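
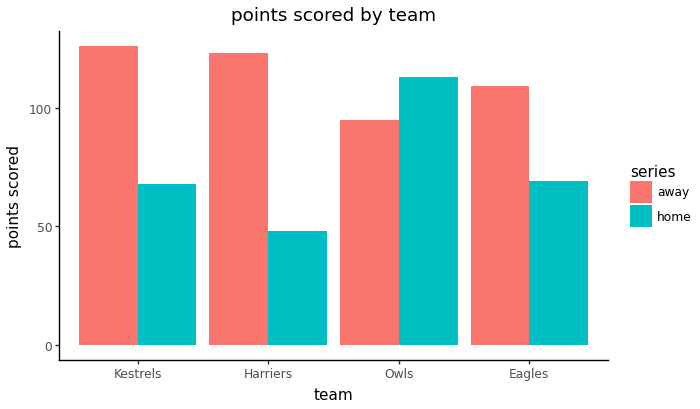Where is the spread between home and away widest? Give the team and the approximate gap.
Harriers: home ≈ 40, away ≈ 120 → gap ≈ 80. Next-largest (Kestrels) is only ≈ 60.

Harriers, ≈ 80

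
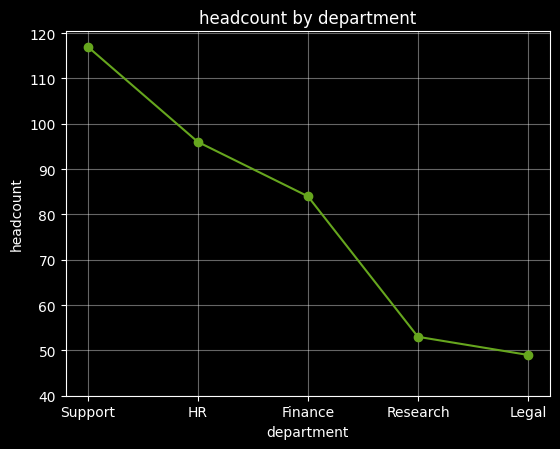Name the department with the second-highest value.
HR

Top 3: Support ≈ 120, HR ≈ 100, Finance ≈ 80.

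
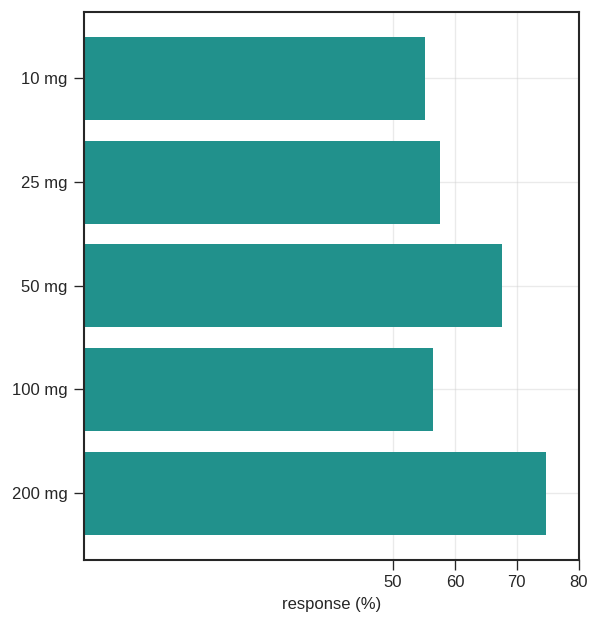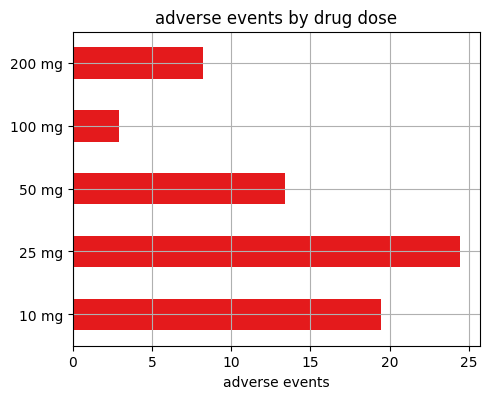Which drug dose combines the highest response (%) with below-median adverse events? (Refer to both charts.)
200 mg

Chart 2 median adverse events ≈ 15; below-median drug doses: 100 mg, 200 mg. Among those, 200 mg has the highest response (%) (≈ 70).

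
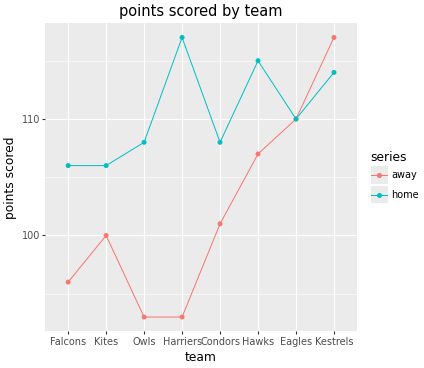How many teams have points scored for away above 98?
5

Above 98: Kites, Condors, Hawks, Eagles, Kestrels.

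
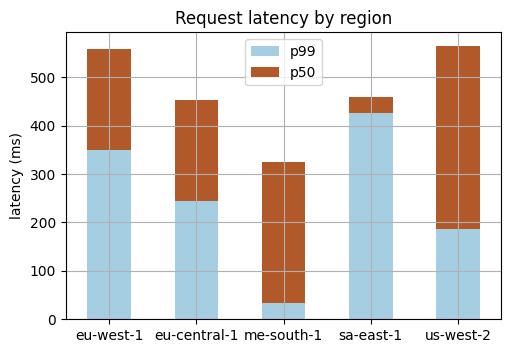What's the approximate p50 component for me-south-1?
p50 top ≈ 350, bottom ≈ 50; segment ≈ 300.

≈ 300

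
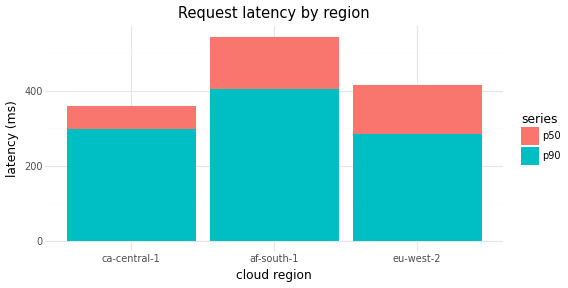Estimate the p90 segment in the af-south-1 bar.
≈ 400

p90 top ≈ 400, bottom ≈ 0; segment ≈ 400.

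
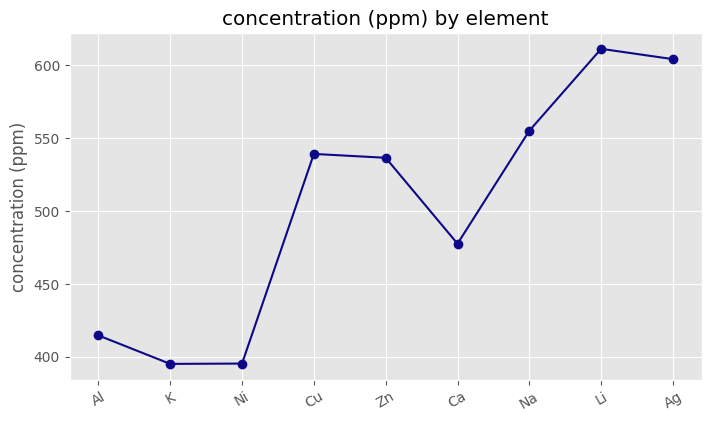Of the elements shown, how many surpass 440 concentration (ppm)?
Above 440: Cu, Zn, Ca, Na, Li, Ag.

6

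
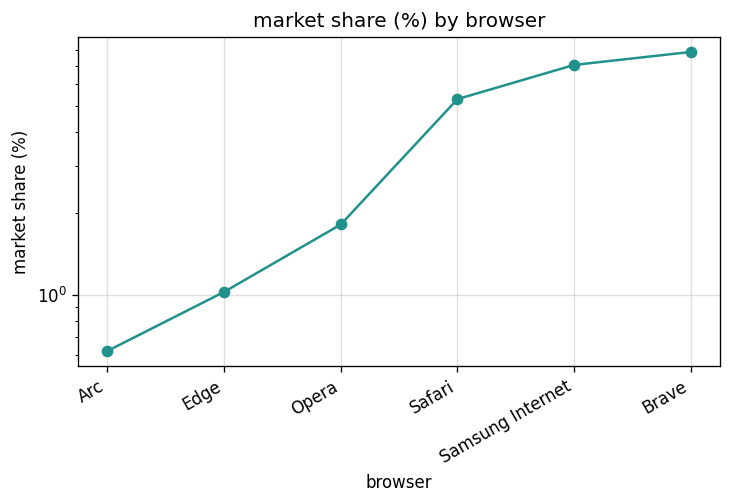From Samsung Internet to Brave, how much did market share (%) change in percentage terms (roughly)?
≈ +14.3%

Samsung Internet ≈ 7, Brave ≈ 8; (8 − 7) / 7 ≈ +14.3%.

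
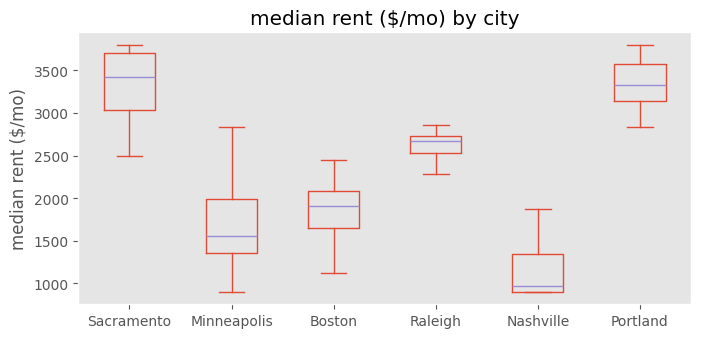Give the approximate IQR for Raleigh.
≈ 200

Q3 ≈ 2800, Q1 ≈ 2600; IQR ≈ 200.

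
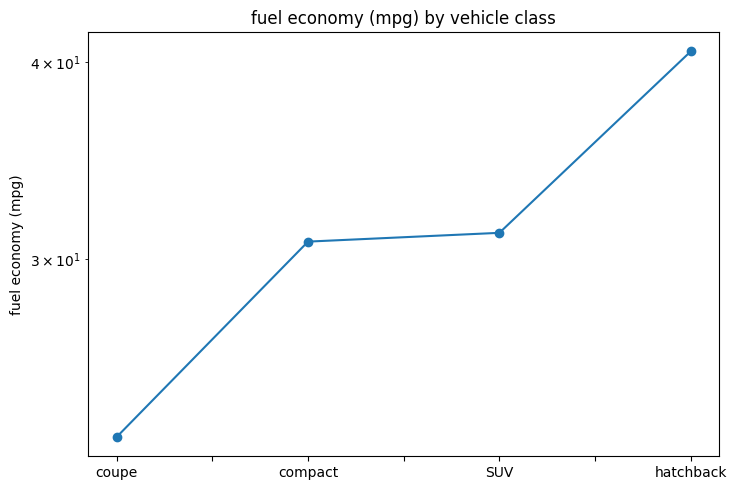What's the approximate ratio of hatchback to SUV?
hatchback ≈ 40, SUV ≈ 32; 40/32 ≈ 1.25.

≈ 1.25×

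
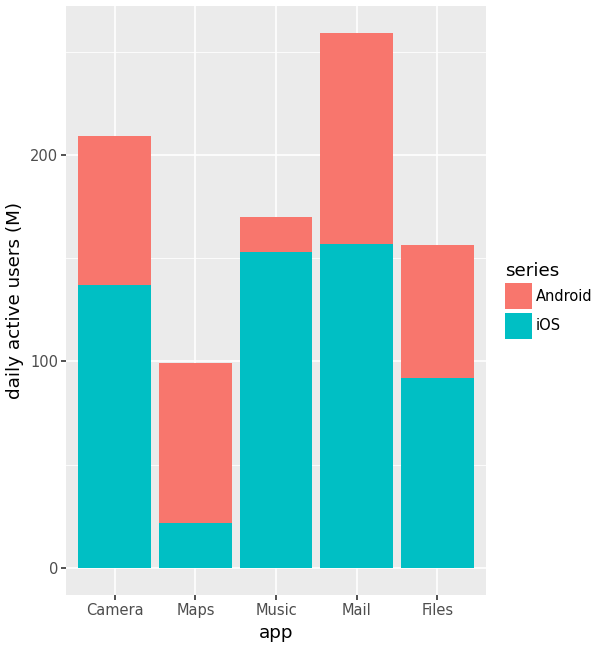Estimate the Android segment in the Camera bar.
≈ 75

Android top ≈ 200, bottom ≈ 125; segment ≈ 75.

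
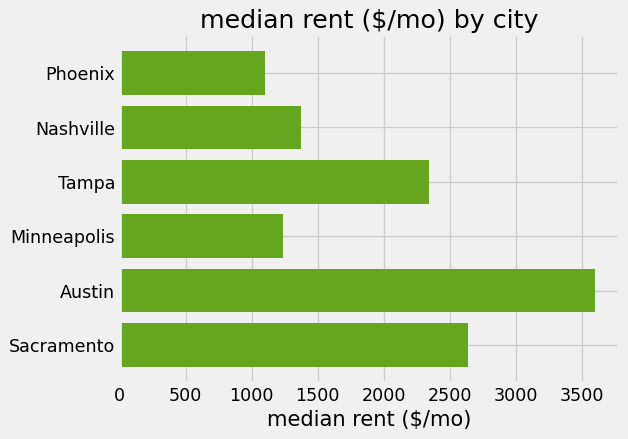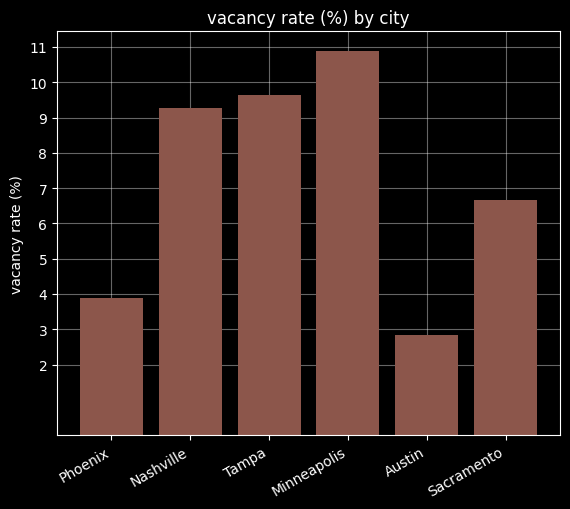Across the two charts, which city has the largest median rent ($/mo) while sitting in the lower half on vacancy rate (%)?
Austin

Chart 2 median vacancy rate (%) ≈ 8; below-median cities: Phoenix, Austin, Sacramento. Among those, Austin has the highest median rent ($/mo) (≈ 3500).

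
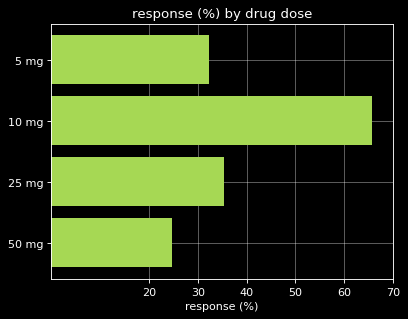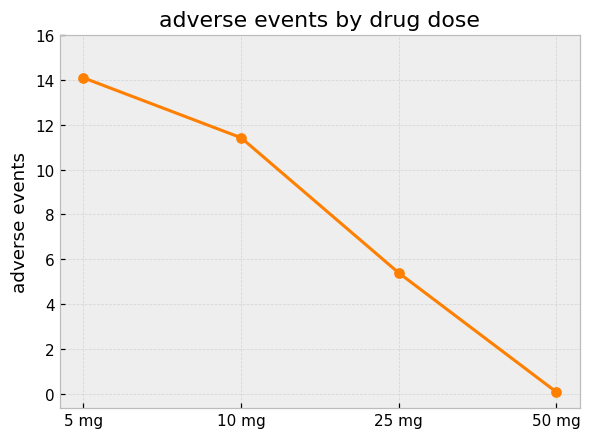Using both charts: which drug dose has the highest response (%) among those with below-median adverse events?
25 mg

Chart 2 median adverse events ≈ 8; below-median drug doses: 25 mg, 50 mg. Among those, 25 mg has the highest response (%) (≈ 40).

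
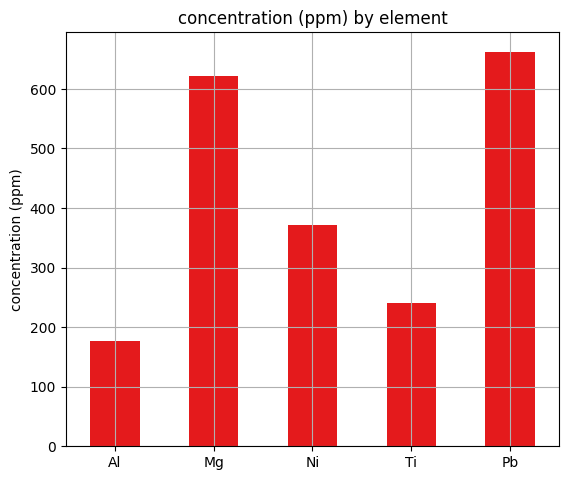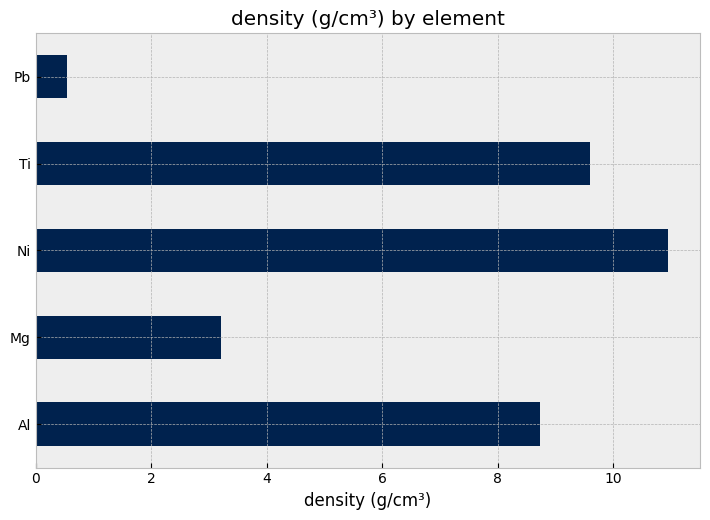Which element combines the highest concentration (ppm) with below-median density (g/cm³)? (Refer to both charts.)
Pb

Chart 2 median density (g/cm³) ≈ 8; below-median elements: Mg, Pb. Among those, Pb has the highest concentration (ppm) (≈ 700).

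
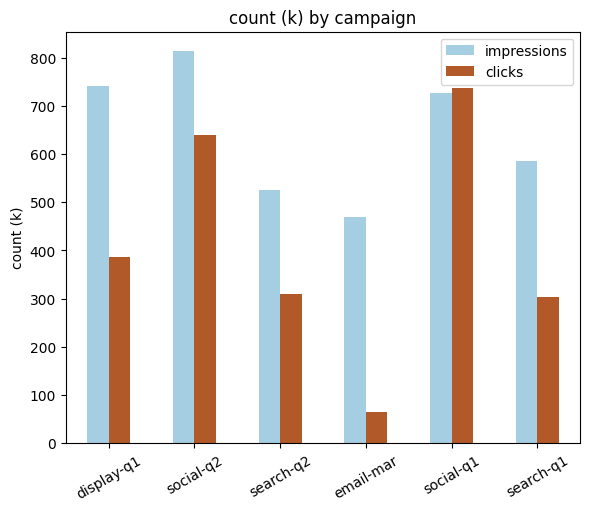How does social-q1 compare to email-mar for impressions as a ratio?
≈ 1.4×

social-q1 ≈ 700, email-mar ≈ 500; 700/500 ≈ 1.4.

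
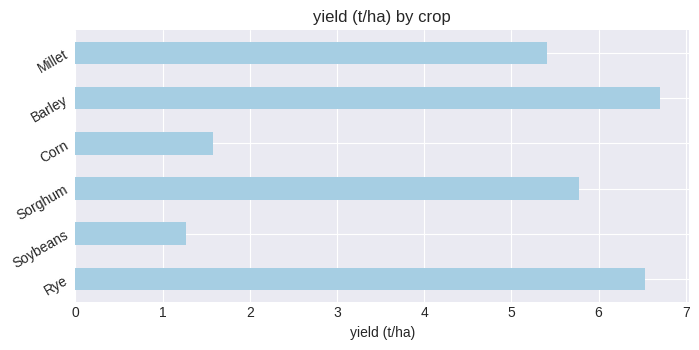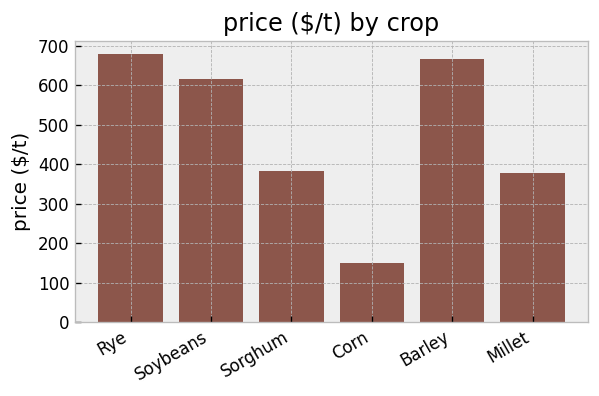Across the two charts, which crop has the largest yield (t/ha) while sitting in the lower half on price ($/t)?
Chart 2 median price ($/t) ≈ 500; below-median crops: Sorghum, Corn, Millet. Among those, Sorghum has the highest yield (t/ha) (≈ 6).

Sorghum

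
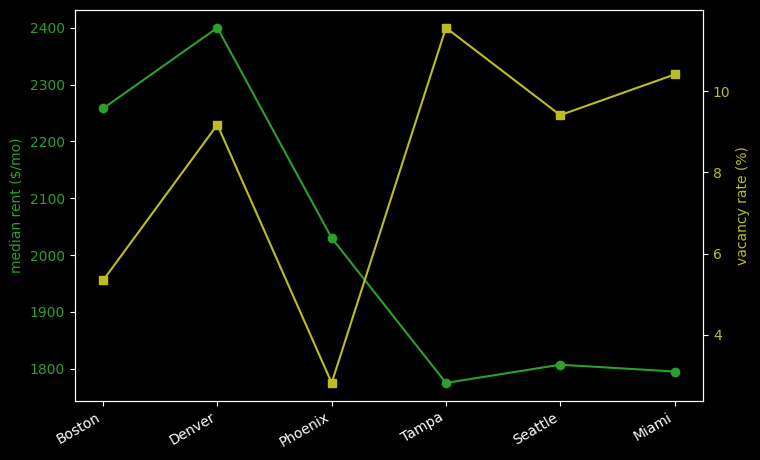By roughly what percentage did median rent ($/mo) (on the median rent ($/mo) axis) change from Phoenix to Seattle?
≈ -10%

Phoenix ≈ 2000, Seattle ≈ 1800; (1800 − 2000) / 2000 ≈ -10%.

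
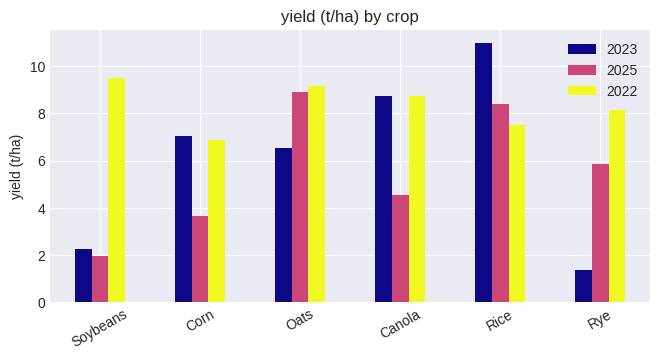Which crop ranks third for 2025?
Top 4 for 2025: Oats ≈ 9, Rice ≈ 8, Rye ≈ 6, Canola ≈ 5.

Rye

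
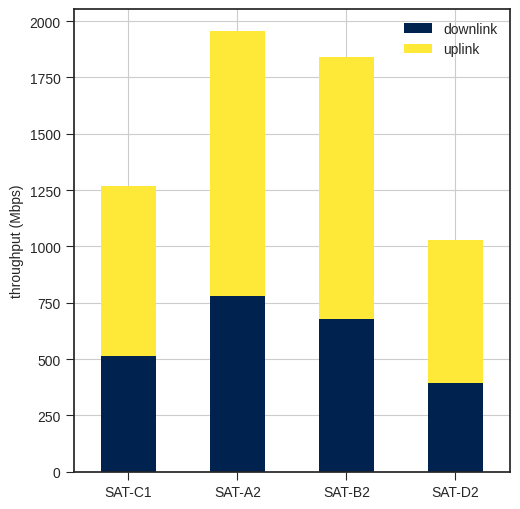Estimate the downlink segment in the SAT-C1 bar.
downlink top ≈ 600, bottom ≈ 0; segment ≈ 600.

≈ 600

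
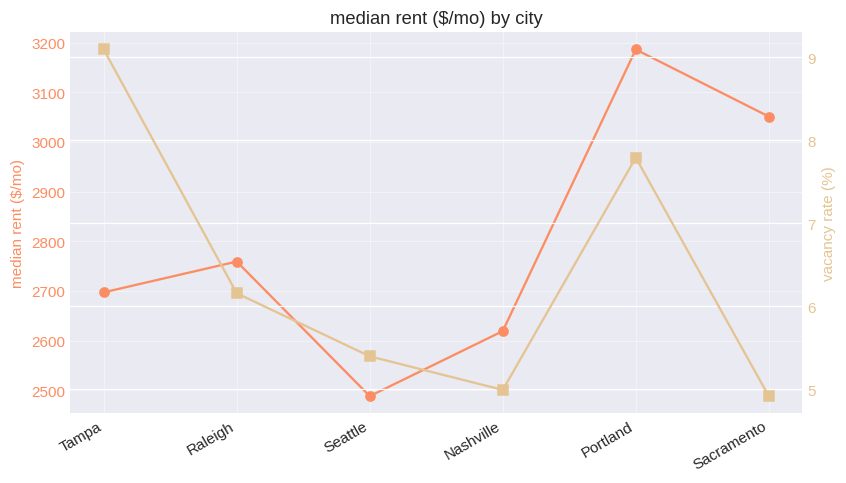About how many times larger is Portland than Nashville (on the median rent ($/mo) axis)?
Portland ≈ 3200, Nashville ≈ 2600; 3200/2600 ≈ 1.23.

≈ 1.23×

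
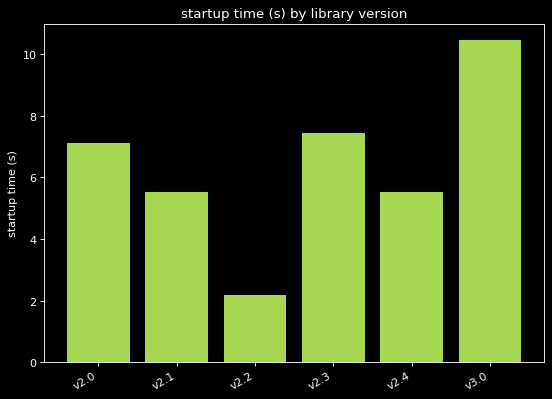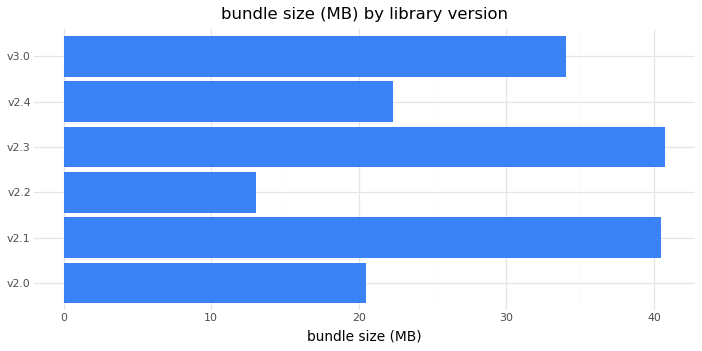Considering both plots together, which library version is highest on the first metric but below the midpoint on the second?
Chart 2 median bundle size (MB) ≈ 30; below-median library versions: v2.0, v2.2, v2.4. Among those, v2.0 has the highest startup time (s) (≈ 7).

v2.0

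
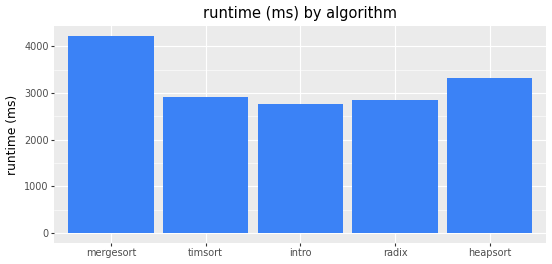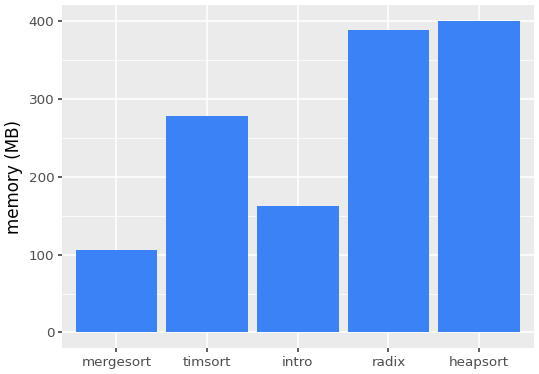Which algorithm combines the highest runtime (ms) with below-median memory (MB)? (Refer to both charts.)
Chart 2 median memory (MB) ≈ 300; below-median algorithms: mergesort, intro. Among those, mergesort has the highest runtime (ms) (≈ 4000).

mergesort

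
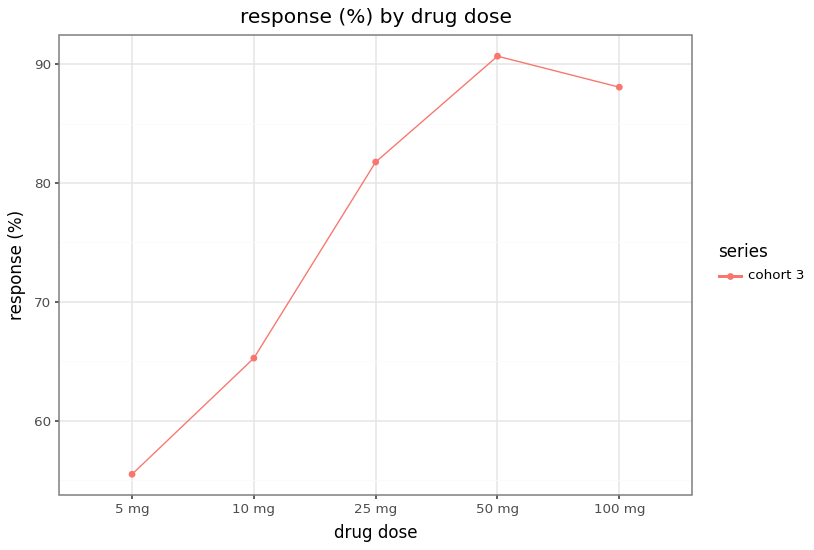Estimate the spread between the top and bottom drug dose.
Max 50 mg ≈ 90, min 5 mg ≈ 55; range ≈ 35.

≈ 35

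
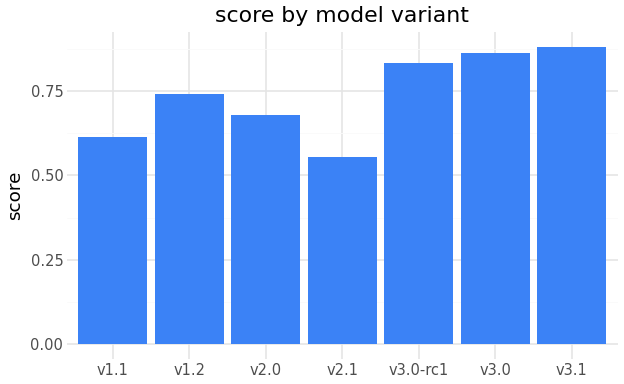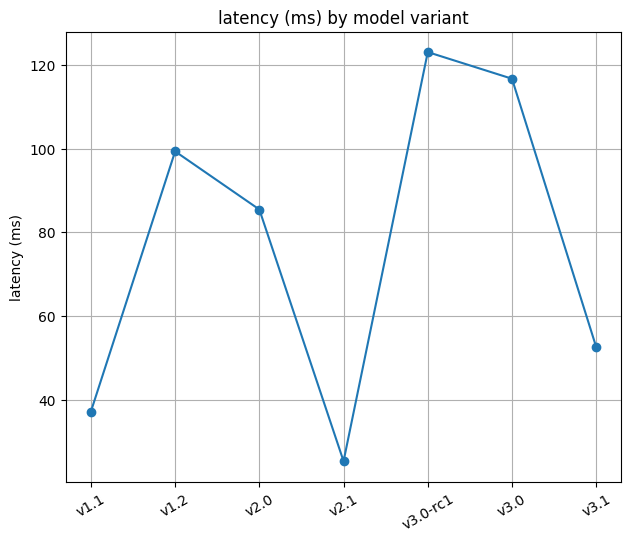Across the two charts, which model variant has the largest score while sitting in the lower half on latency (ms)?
Chart 2 median latency (ms) ≈ 80; below-median model variants: v1.1, v2.1, v3.1. Among those, v3.1 has the highest score (≈ 0.9).

v3.1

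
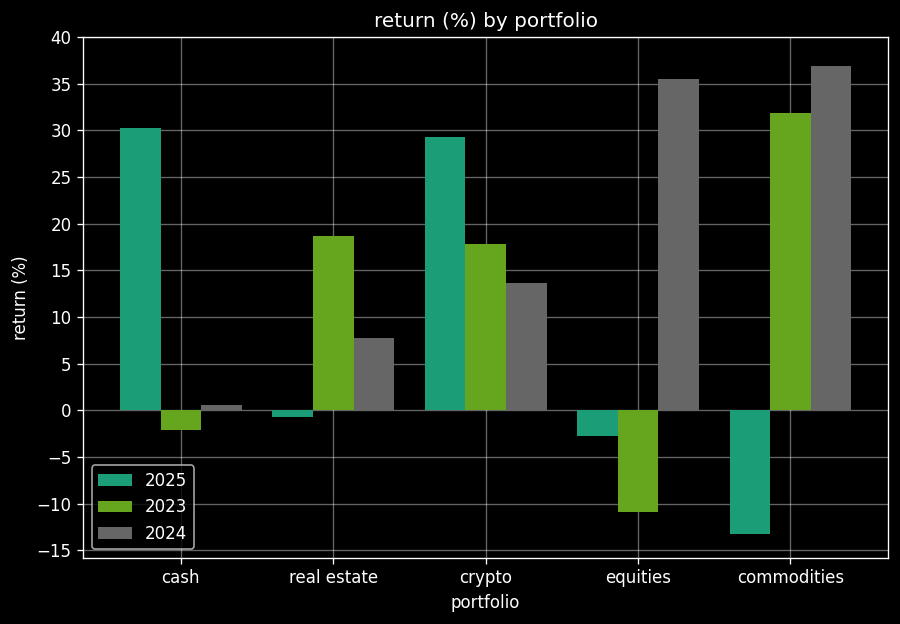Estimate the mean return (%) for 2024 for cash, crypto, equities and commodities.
(0 + 15 + 35 + 35) / 4 ≈ 21.

≈ 21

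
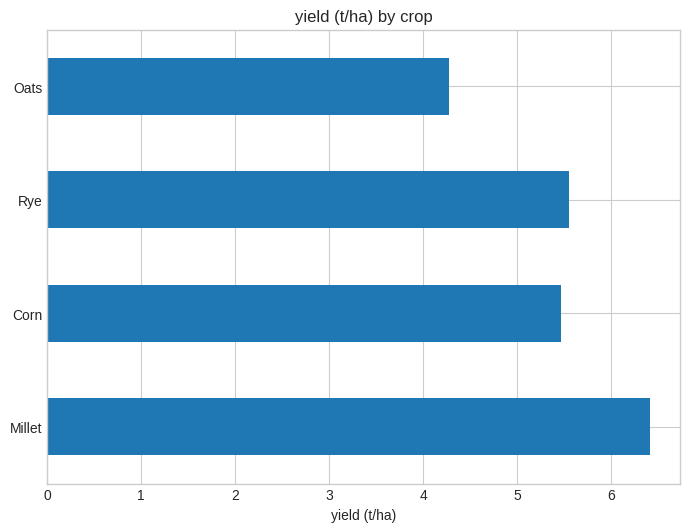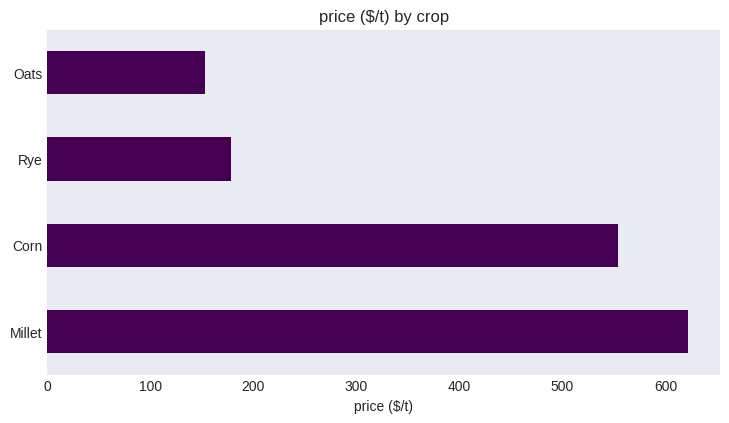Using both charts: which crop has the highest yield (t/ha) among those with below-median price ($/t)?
Chart 2 median price ($/t) ≈ 400; below-median crops: Rye, Oats. Among those, Rye has the highest yield (t/ha) (≈ 6).

Rye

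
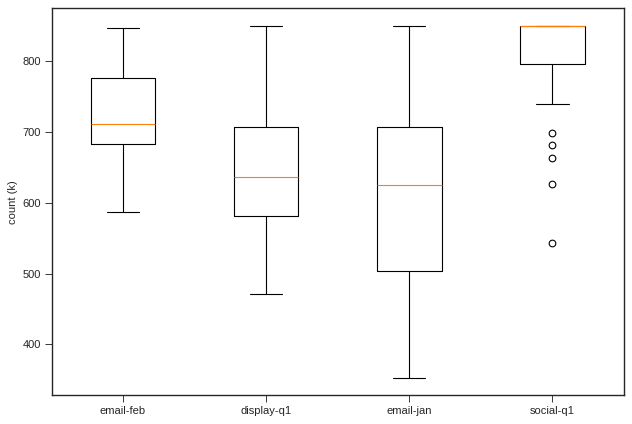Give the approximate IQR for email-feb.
≈ 100

Q3 ≈ 780, Q1 ≈ 680; IQR ≈ 100.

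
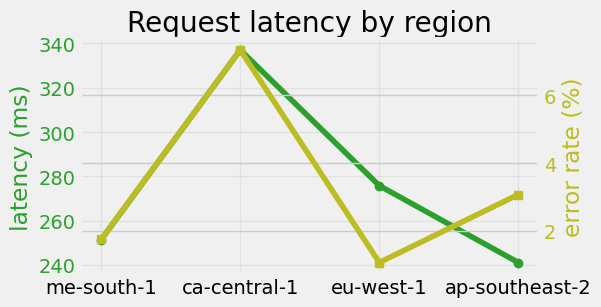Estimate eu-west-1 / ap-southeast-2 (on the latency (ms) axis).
≈ 1.17×

eu-west-1 ≈ 280, ap-southeast-2 ≈ 240; 280/240 ≈ 1.17.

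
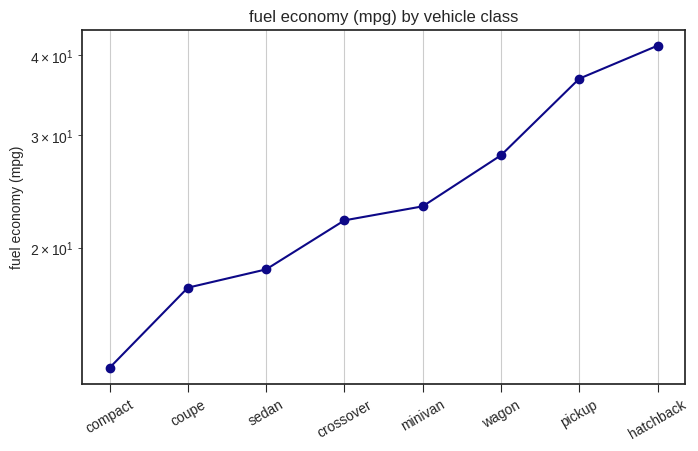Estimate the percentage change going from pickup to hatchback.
≈ +14.3%

pickup ≈ 35, hatchback ≈ 40; (40 − 35) / 35 ≈ +14.3%.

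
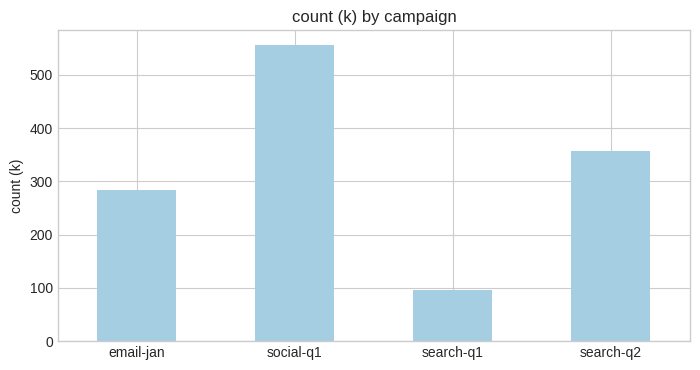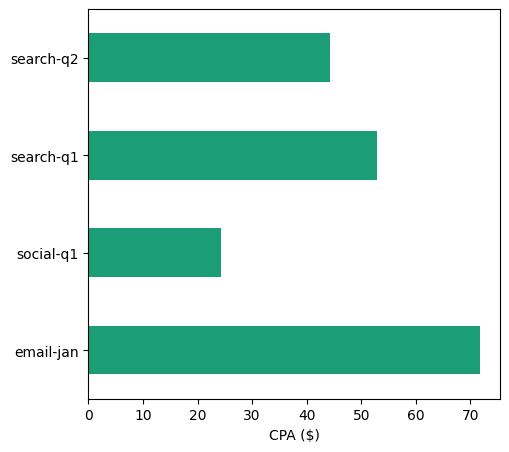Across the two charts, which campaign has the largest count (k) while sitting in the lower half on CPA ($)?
social-q1

Chart 2 median CPA ($) ≈ 50; below-median campaigns: social-q1, search-q2. Among those, social-q1 has the highest count (k) (≈ 600).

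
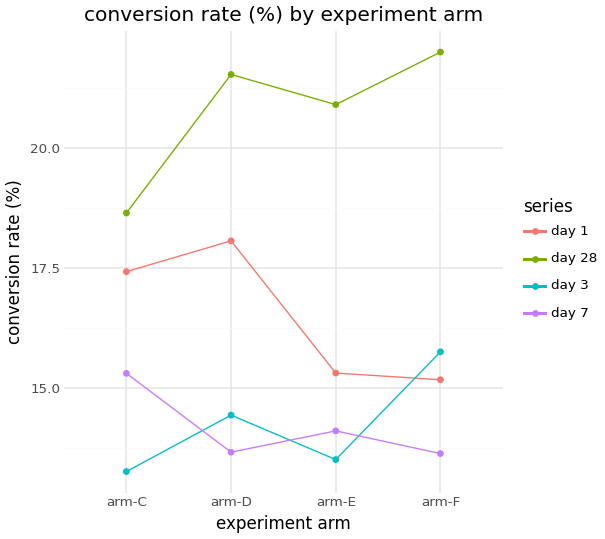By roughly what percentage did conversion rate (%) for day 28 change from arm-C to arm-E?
≈ +10.5%

arm-C ≈ 19, arm-E ≈ 21; (21 − 19) / 19 ≈ +10.5%.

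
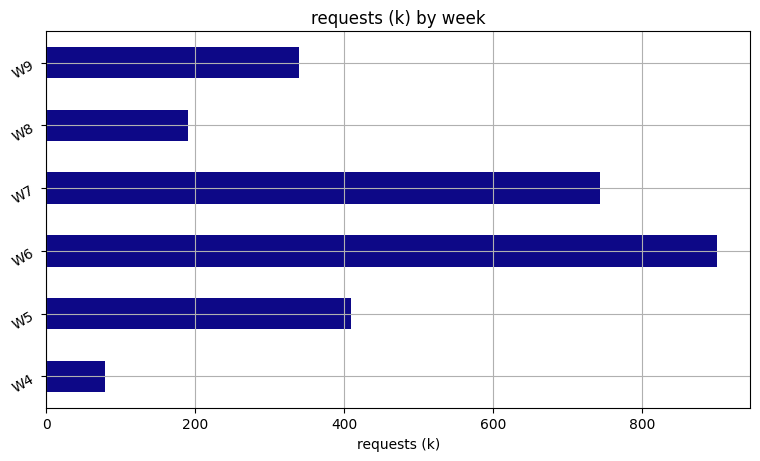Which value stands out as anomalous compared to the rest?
W6 ≈ 900; the rest sit between ≈ 100 and ≈ 700.

W6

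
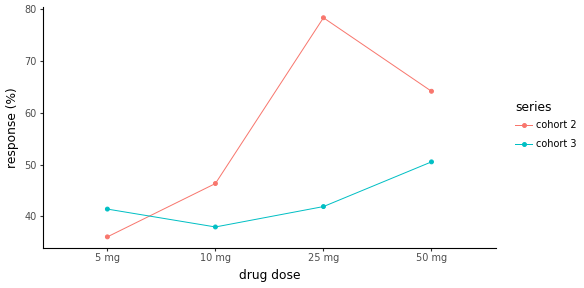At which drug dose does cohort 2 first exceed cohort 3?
10 mg

5 mg: cohort 2 ≈ 35 vs cohort 3 ≈ 40 (not yet); 10 mg: cohort 2 ≈ 45 vs cohort 3 ≈ 40 (first crossover).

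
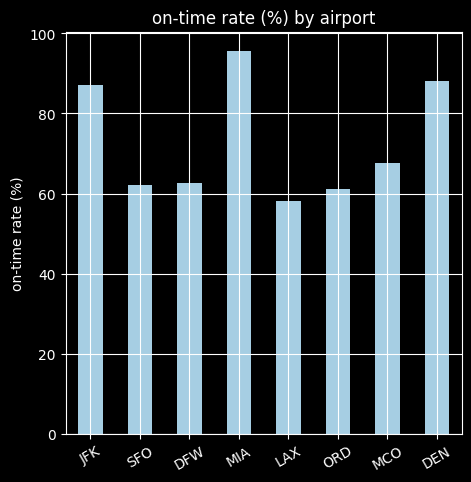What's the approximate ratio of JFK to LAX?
≈ 1.5×

JFK ≈ 90, LAX ≈ 60; 90/60 ≈ 1.5.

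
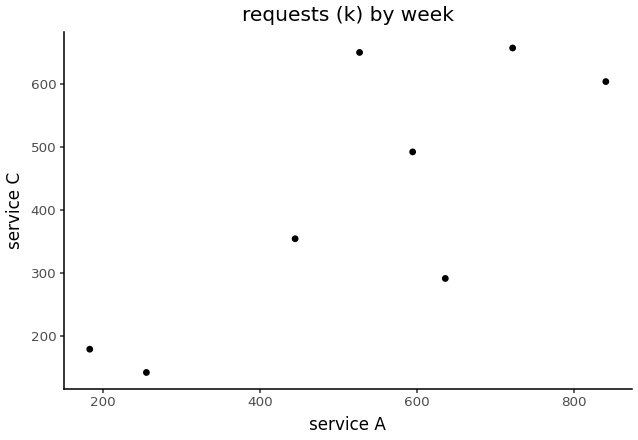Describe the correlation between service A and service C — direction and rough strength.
Points are positively correlated; strong (|r| ≈ 0.8).

positive, strong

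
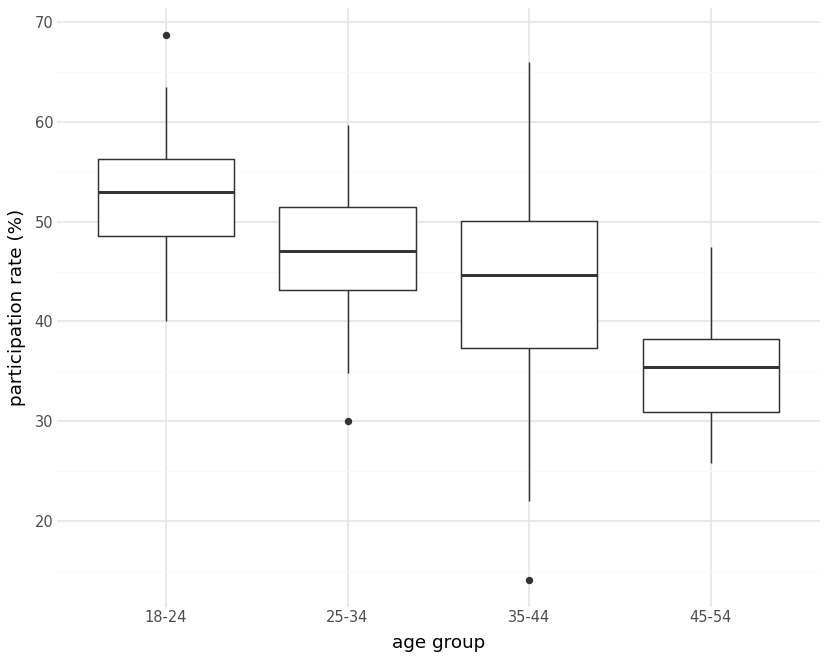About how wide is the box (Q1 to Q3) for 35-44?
≈ 12

Q3 ≈ 50, Q1 ≈ 38; IQR ≈ 12.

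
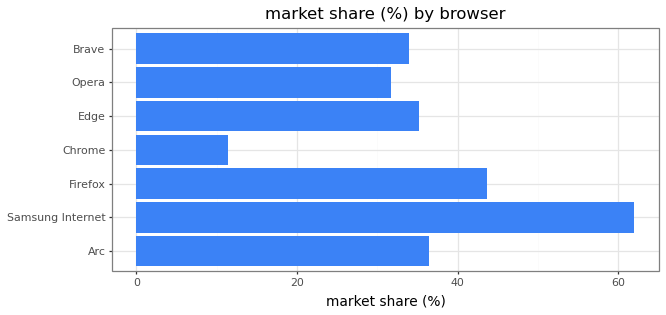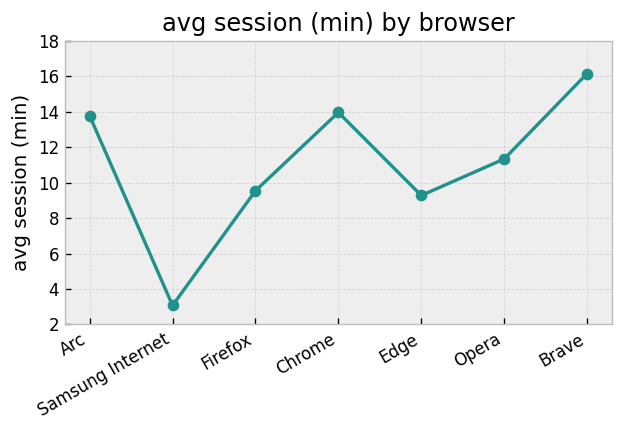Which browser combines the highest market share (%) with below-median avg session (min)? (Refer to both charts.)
Samsung Internet

Chart 2 median avg session (min) ≈ 12; below-median browsers: Samsung Internet, Firefox, Edge. Among those, Samsung Internet has the highest market share (%) (≈ 60).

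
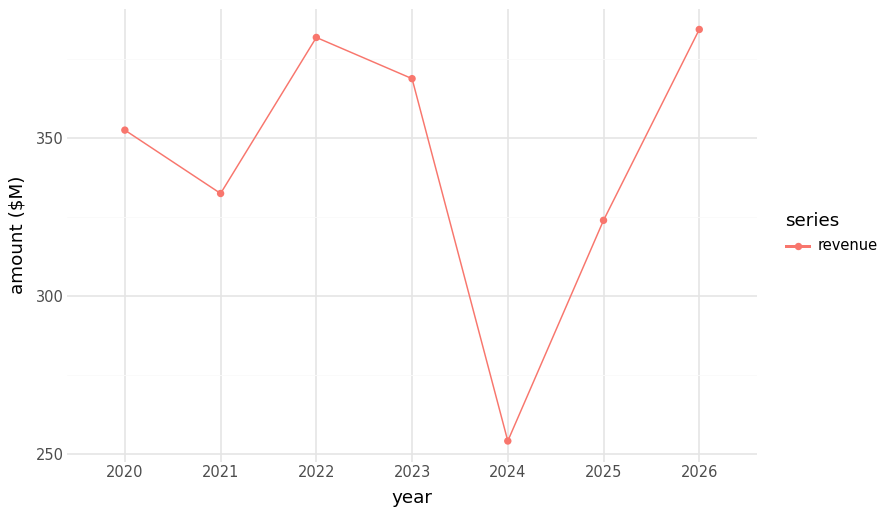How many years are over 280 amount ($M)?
Above 280: 2020, 2021, 2022, 2023, 2025, 2026.

6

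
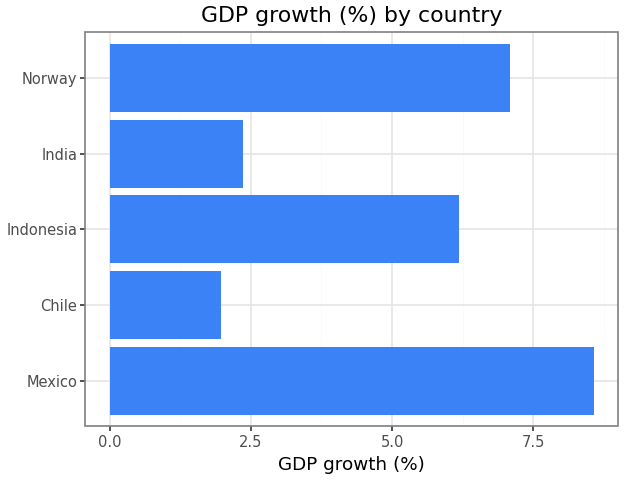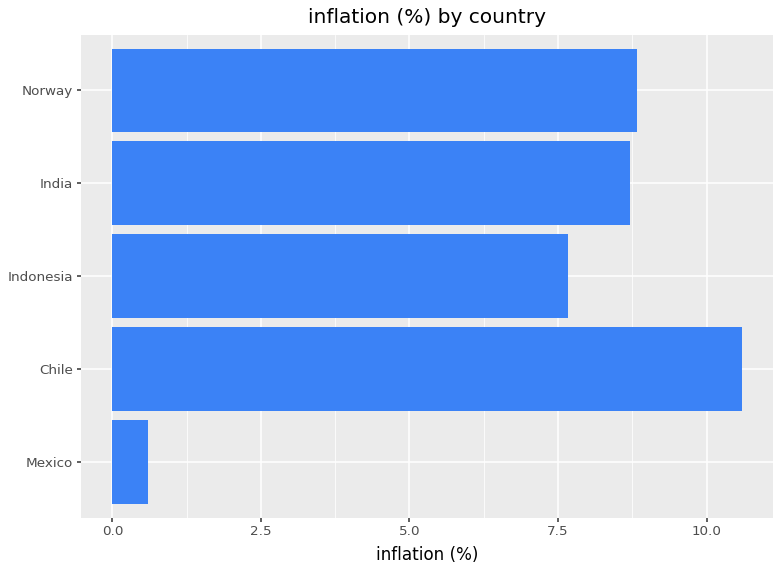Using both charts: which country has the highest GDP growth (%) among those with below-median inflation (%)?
Mexico

Chart 2 median inflation (%) ≈ 9; below-median countries: Mexico, Indonesia. Among those, Mexico has the highest GDP growth (%) (≈ 9).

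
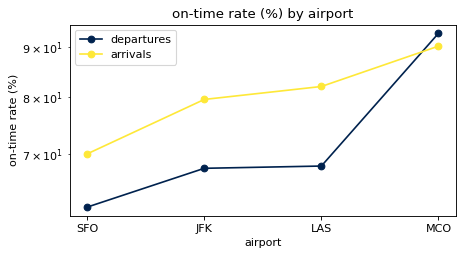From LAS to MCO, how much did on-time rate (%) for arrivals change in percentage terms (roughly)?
LAS ≈ 80, MCO ≈ 90; (90 − 80) / 80 ≈ +12.5%.

≈ +12.5%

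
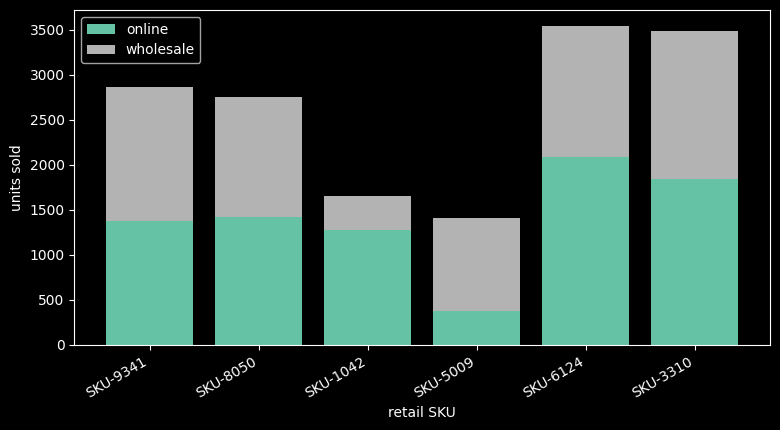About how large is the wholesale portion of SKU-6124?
wholesale top ≈ 3500, bottom ≈ 2000; segment ≈ 1500.

≈ 1500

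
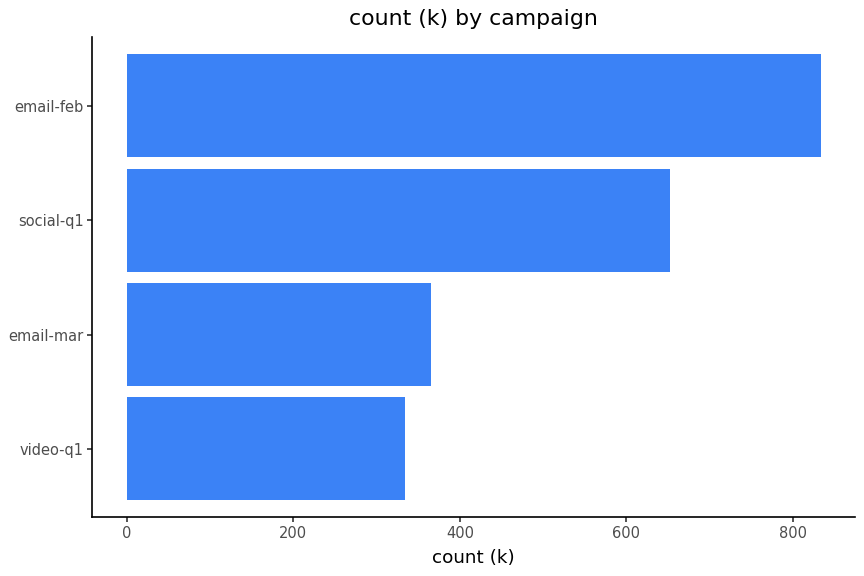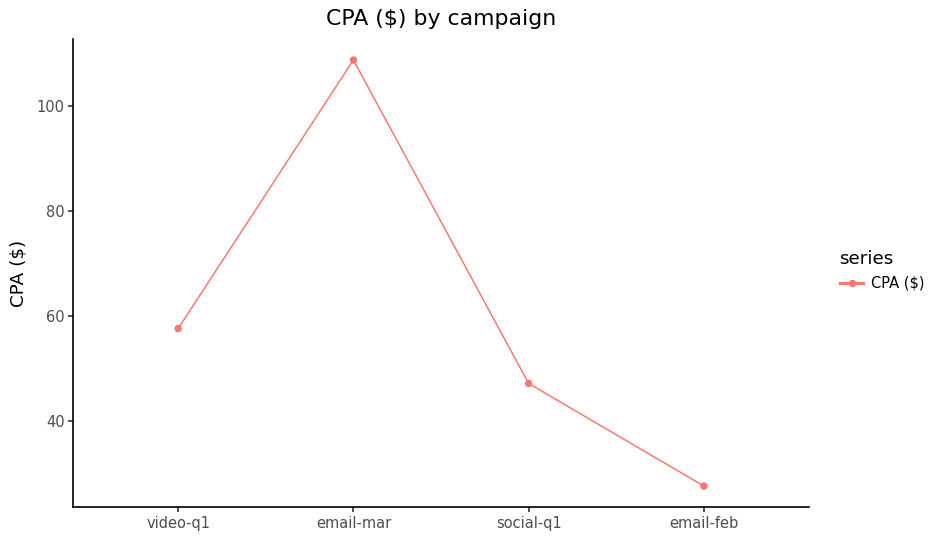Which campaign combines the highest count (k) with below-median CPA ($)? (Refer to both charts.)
Chart 2 median CPA ($) ≈ 50; below-median campaigns: social-q1, email-feb. Among those, email-feb has the highest count (k) (≈ 800).

email-feb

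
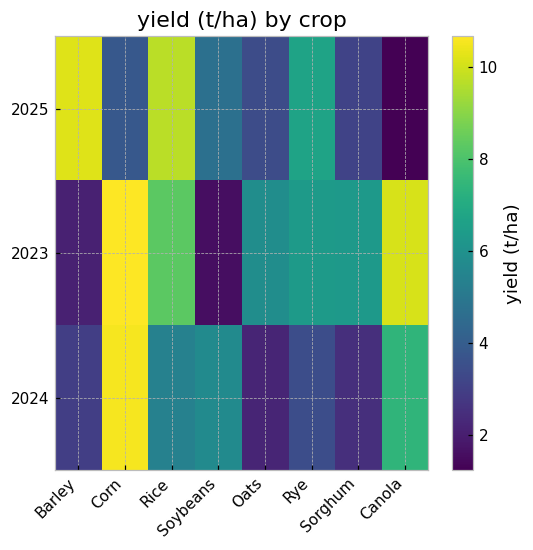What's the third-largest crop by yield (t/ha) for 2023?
Top 4 for 2023: Corn ≈ 11, Canola ≈ 10, Rice ≈ 8, Rye ≈ 6.

Rice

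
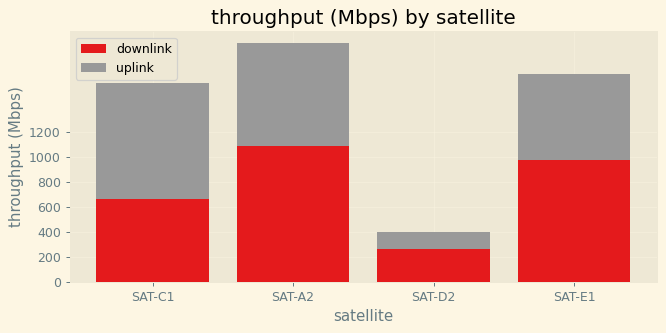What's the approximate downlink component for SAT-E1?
≈ 1000

downlink top ≈ 1000, bottom ≈ 0; segment ≈ 1000.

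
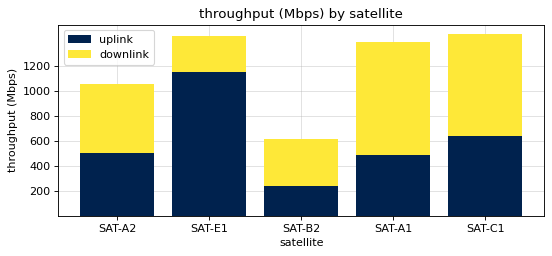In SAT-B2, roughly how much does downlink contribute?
≈ 400

downlink top ≈ 600, bottom ≈ 200; segment ≈ 400.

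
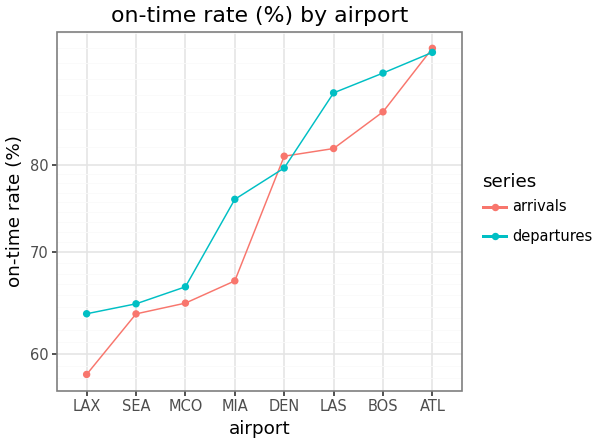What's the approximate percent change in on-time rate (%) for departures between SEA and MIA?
SEA ≈ 65, MIA ≈ 75; (75 − 65) / 65 ≈ +15.4%.

≈ +15.4%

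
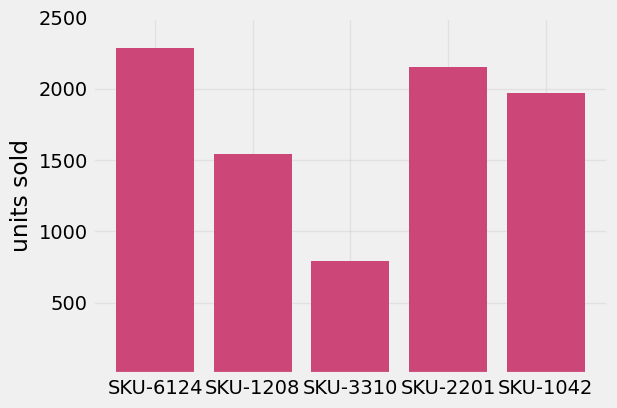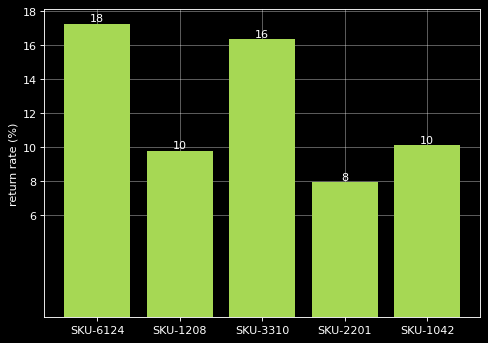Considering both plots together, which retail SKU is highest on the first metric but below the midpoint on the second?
Chart 2 median return rate (%) ≈ 10; below-median retail SKUs: SKU-1208, SKU-2201. Among those, SKU-2201 has the highest units sold (≈ 2000).

SKU-2201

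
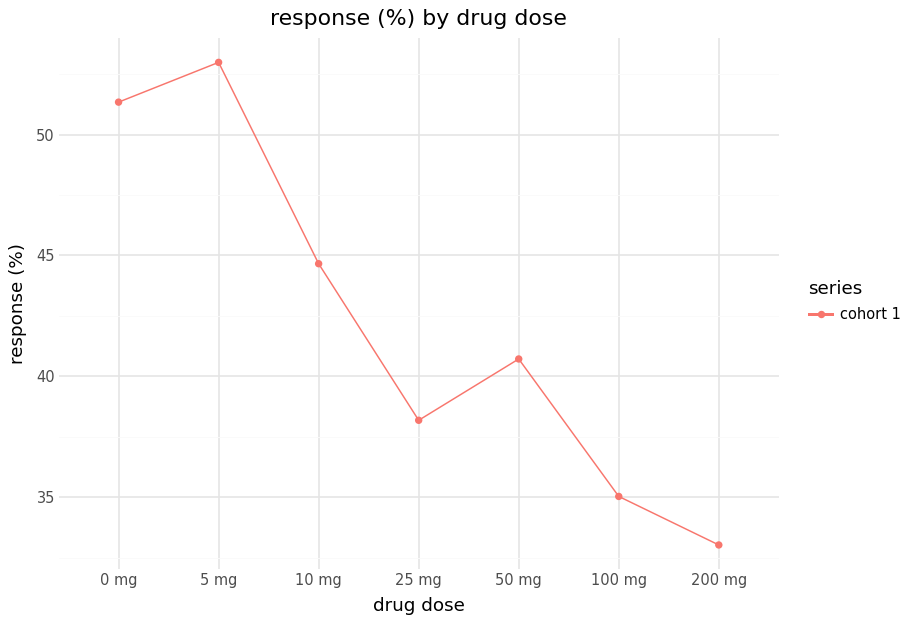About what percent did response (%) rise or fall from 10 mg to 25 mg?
10 mg ≈ 44, 25 mg ≈ 38; (38 − 44) / 44 ≈ -13.6%.

≈ -13.6%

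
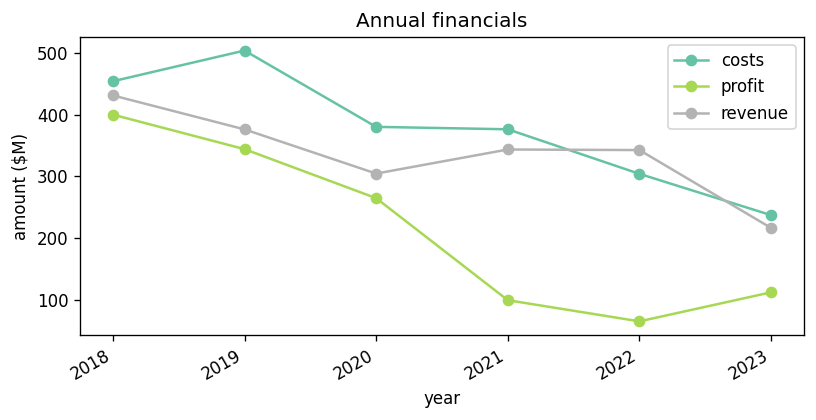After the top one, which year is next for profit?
Top 3 for profit: 2018 ≈ 400, 2019 ≈ 350, 2020 ≈ 250.

2019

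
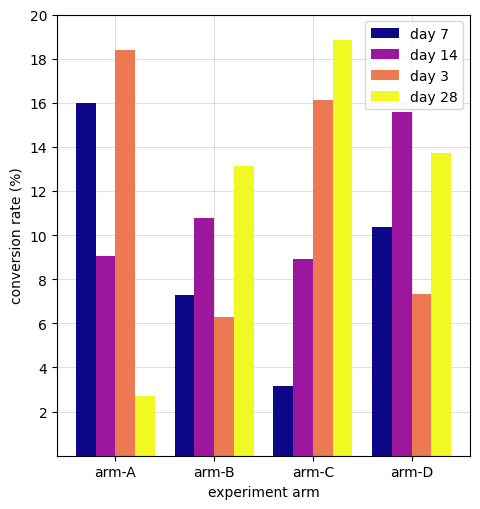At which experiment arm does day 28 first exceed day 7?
arm-A: day 28 ≈ 2 vs day 7 ≈ 16 (not yet); arm-B: day 28 ≈ 14 vs day 7 ≈ 8 (first crossover).

arm-B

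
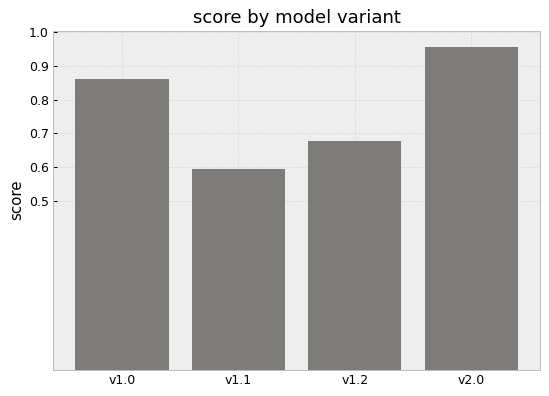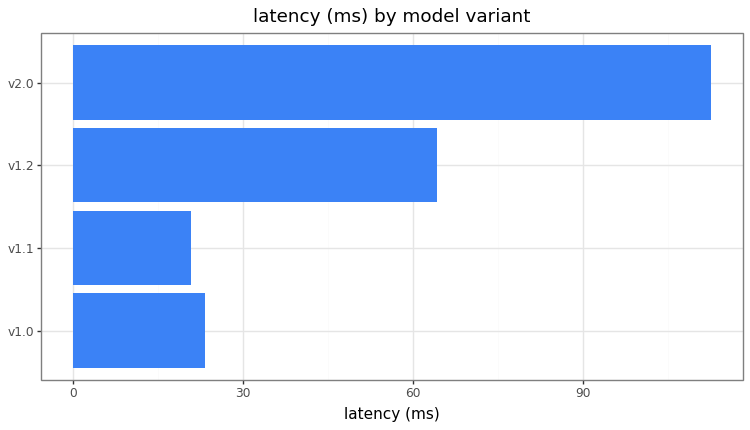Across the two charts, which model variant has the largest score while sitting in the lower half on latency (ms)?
Chart 2 median latency (ms) ≈ 40; below-median model variants: v1.0, v1.1. Among those, v1.0 has the highest score (≈ 0.9).

v1.0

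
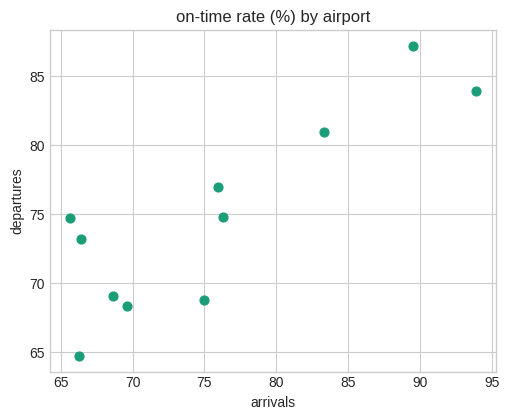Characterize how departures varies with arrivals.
Points are positively correlated; strong (|r| ≈ 0.8).

positive, strong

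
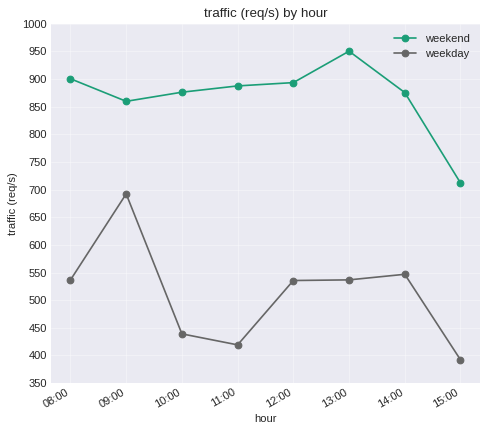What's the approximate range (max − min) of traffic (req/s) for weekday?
≈ 300

Max 09:00 ≈ 700, min 15:00 ≈ 400; range ≈ 300.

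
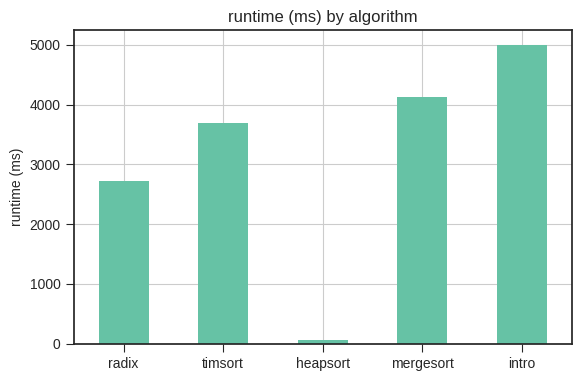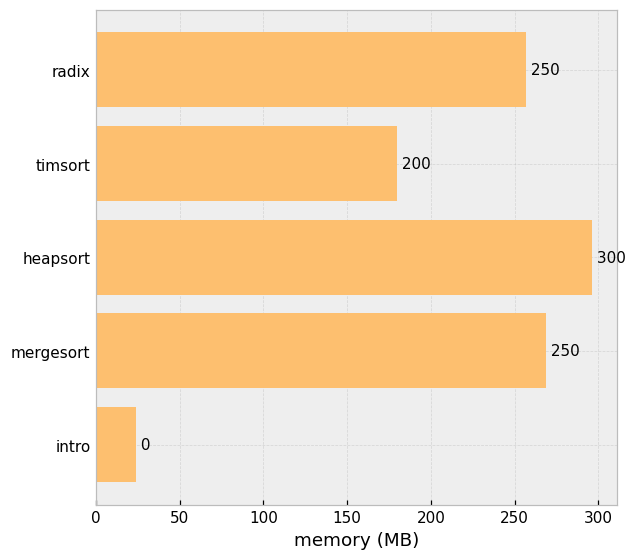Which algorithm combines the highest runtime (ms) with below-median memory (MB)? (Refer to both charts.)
intro

Chart 2 median memory (MB) ≈ 250; below-median algorithms: timsort, intro. Among those, intro has the highest runtime (ms) (≈ 5000).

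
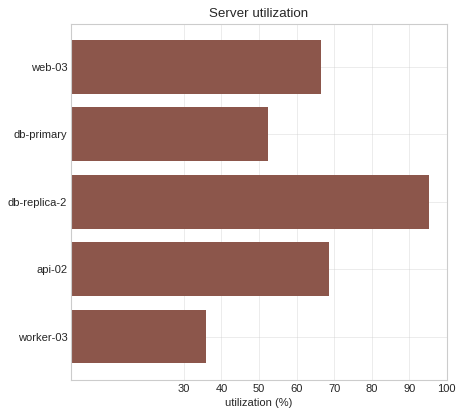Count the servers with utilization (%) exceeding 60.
Above 60: web-03, db-replica-2, api-02.

3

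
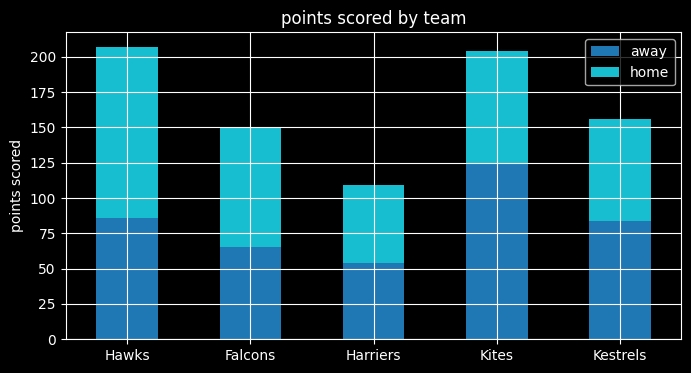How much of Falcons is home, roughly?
≈ 100

home top ≈ 160, bottom ≈ 60; segment ≈ 100.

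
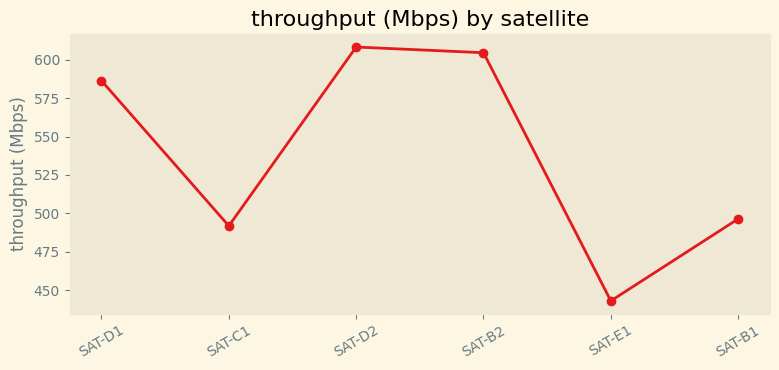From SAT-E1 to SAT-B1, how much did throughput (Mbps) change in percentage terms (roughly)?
≈ +13.6%

SAT-E1 ≈ 440, SAT-B1 ≈ 500; (500 − 440) / 440 ≈ +13.6%.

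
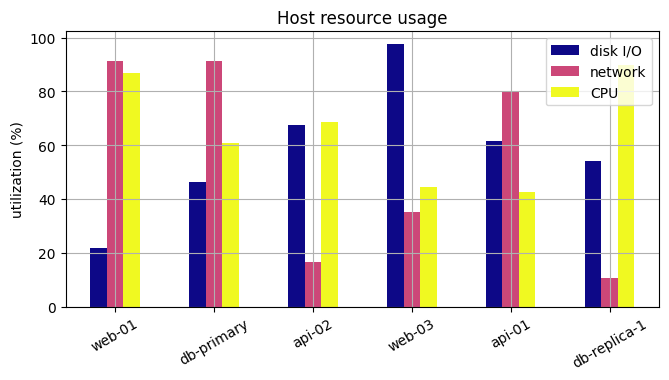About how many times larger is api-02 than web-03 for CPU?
api-02 ≈ 70, web-03 ≈ 40; 70/40 ≈ 1.75.

≈ 1.75×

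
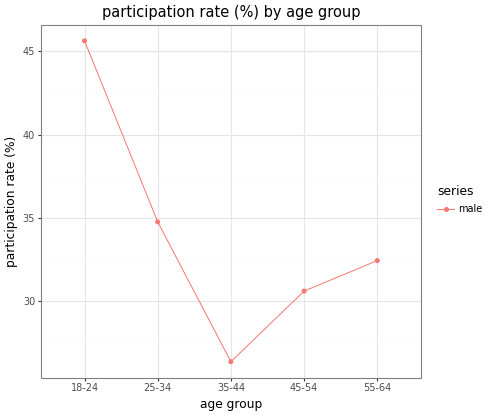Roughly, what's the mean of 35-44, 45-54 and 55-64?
≈ 29

(26 + 30 + 32) / 3 ≈ 29.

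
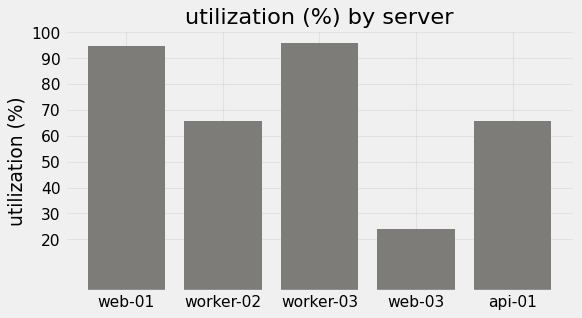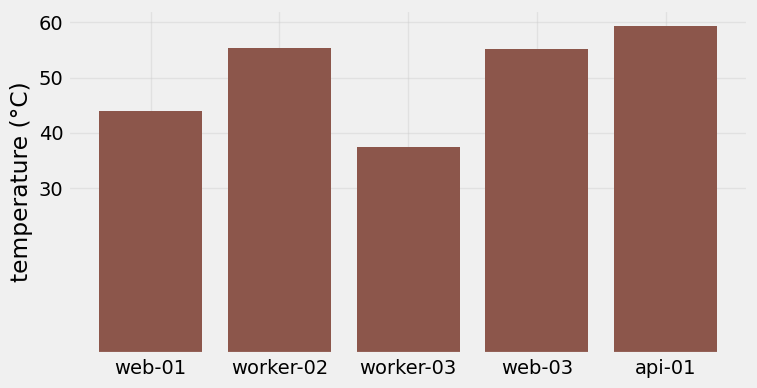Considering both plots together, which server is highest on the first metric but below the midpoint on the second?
Chart 2 median temperature (°C) ≈ 60; below-median servers: web-01, worker-03. Among those, worker-03 has the highest utilization (%) (≈ 100).

worker-03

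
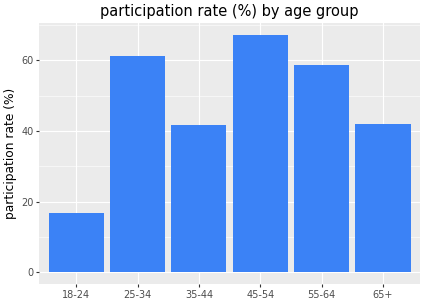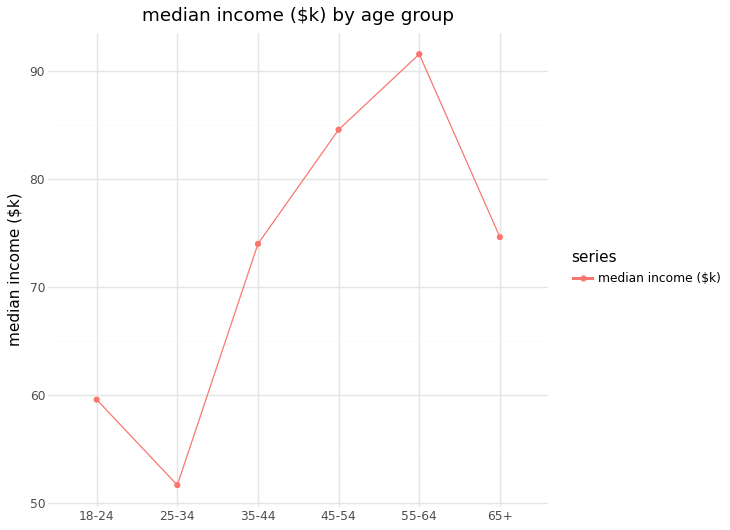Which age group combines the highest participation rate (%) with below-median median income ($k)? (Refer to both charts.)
25-34

Chart 2 median median income ($k) ≈ 70; below-median age groups: 18-24, 25-34, 35-44. Among those, 25-34 has the highest participation rate (%) (≈ 60).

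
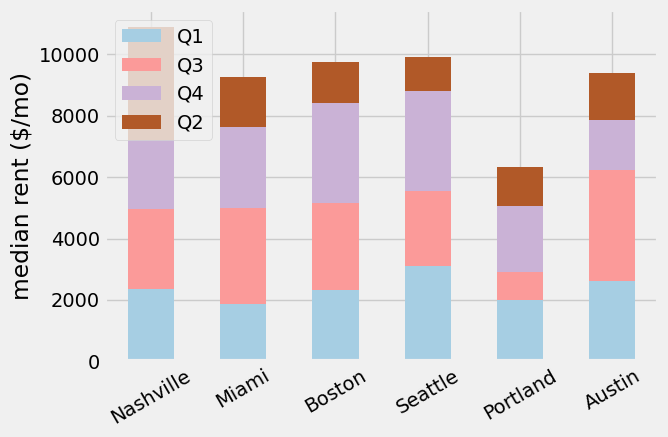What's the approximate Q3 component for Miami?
≈ 3000

Q3 top ≈ 5000, bottom ≈ 2000; segment ≈ 3000.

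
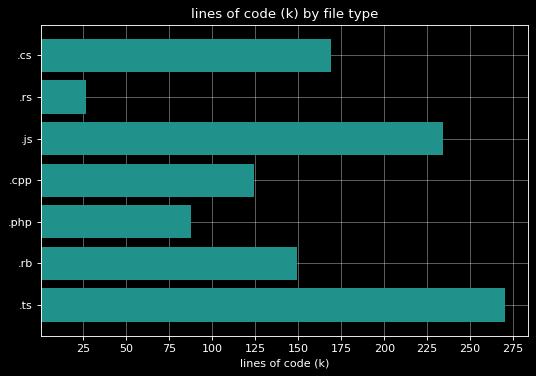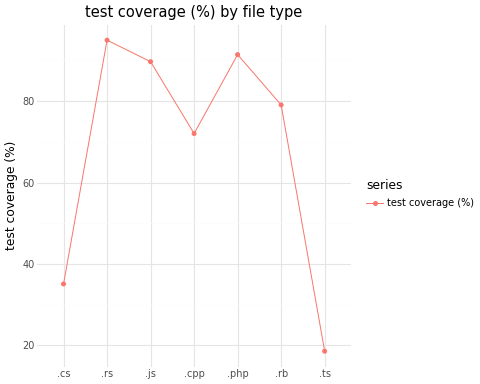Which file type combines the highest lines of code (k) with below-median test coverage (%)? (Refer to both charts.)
.ts

Chart 2 median test coverage (%) ≈ 80; below-median file types: .cs, .cpp, .ts. Among those, .ts has the highest lines of code (k) (≈ 275).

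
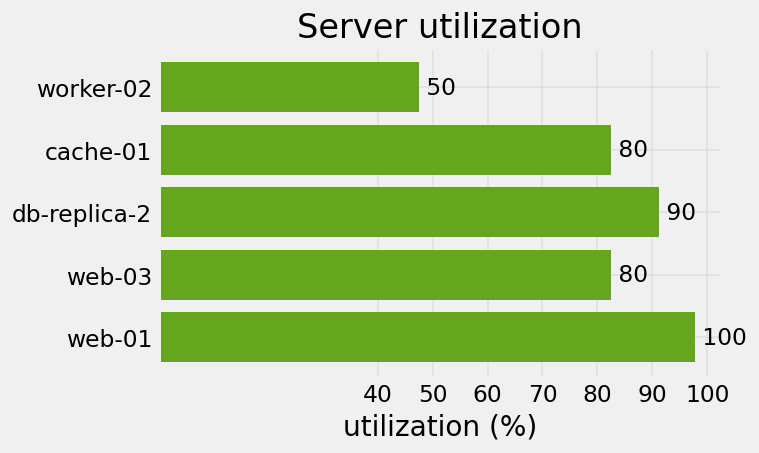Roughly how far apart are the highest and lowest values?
≈ 50

Max web-01 ≈ 100, min worker-02 ≈ 50; range ≈ 50.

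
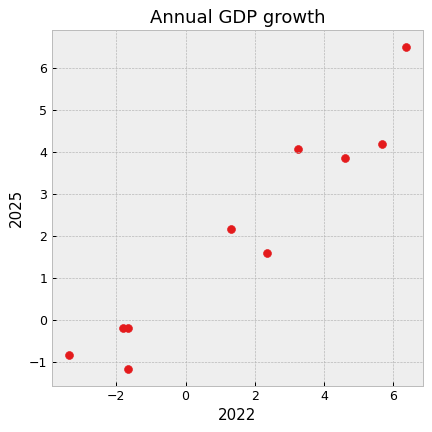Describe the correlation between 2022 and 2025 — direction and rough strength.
positive, strong

Points are positively correlated; strong (|r| ≈ 1.0).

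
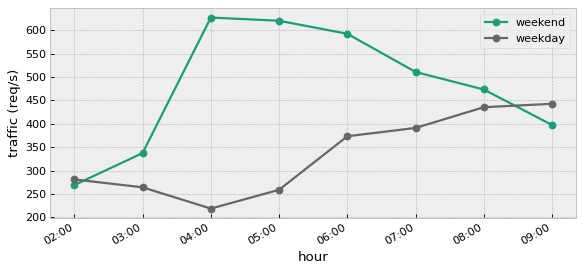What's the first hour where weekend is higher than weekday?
03:00

02:00: weekend ≈ 250 vs weekday ≈ 300 (not yet); 03:00: weekend ≈ 350 vs weekday ≈ 250 (first crossover).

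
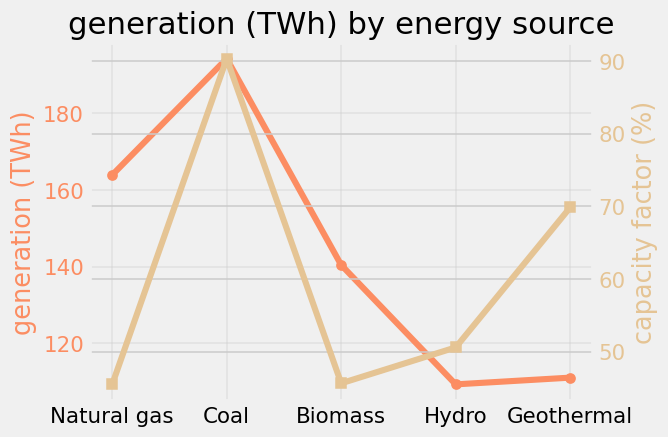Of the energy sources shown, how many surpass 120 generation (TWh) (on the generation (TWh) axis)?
Above 120: Natural gas, Coal, Biomass.

3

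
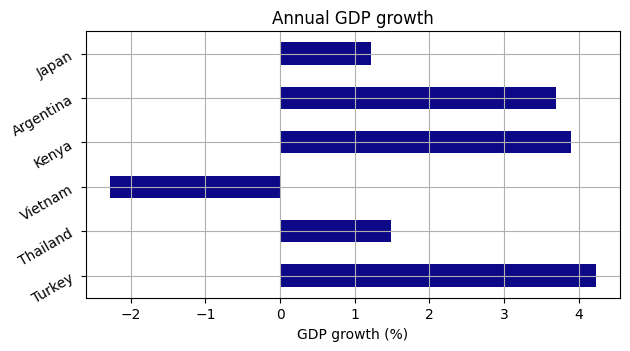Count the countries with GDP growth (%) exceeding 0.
5

Above 0: Turkey, Thailand, Kenya, Argentina, Japan.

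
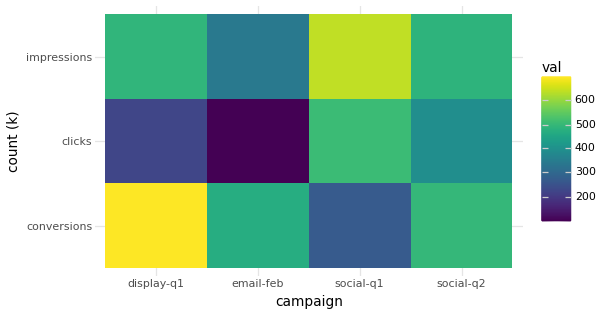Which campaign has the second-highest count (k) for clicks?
Top 3 for clicks: social-q1 ≈ 500, social-q2 ≈ 400, display-q1 ≈ 250.

social-q2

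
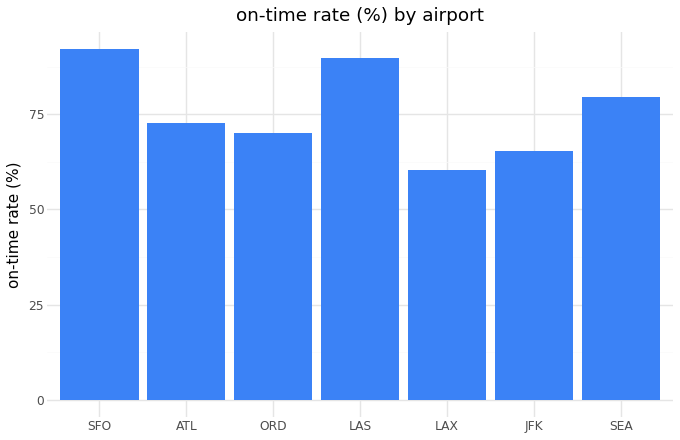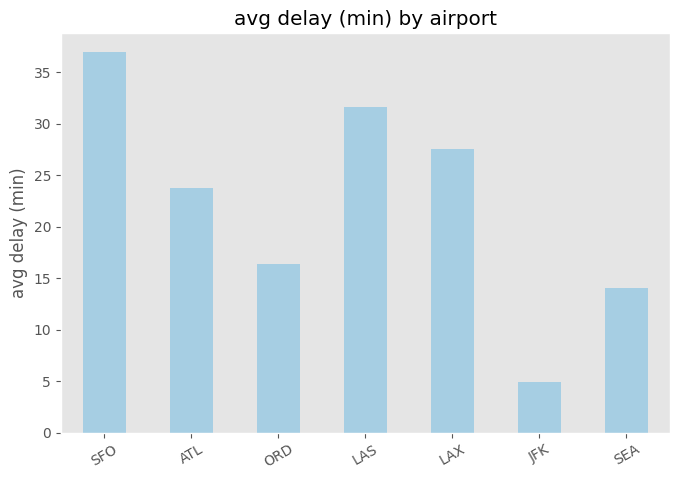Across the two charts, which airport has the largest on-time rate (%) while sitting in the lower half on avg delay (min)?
SEA

Chart 2 median avg delay (min) ≈ 25; below-median airports: ORD, JFK, SEA. Among those, SEA has the highest on-time rate (%) (≈ 80).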